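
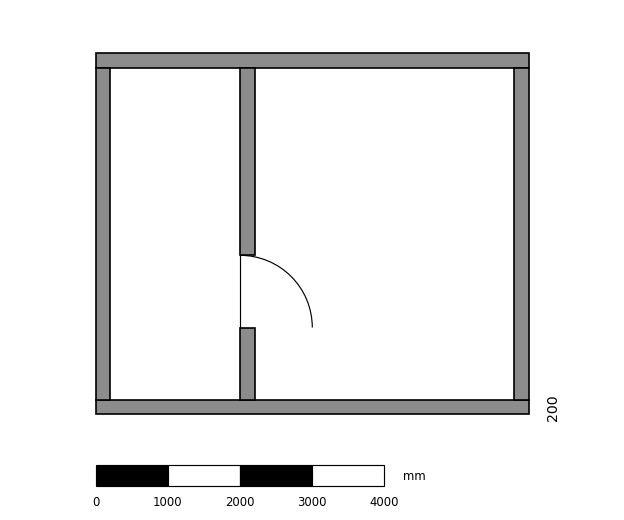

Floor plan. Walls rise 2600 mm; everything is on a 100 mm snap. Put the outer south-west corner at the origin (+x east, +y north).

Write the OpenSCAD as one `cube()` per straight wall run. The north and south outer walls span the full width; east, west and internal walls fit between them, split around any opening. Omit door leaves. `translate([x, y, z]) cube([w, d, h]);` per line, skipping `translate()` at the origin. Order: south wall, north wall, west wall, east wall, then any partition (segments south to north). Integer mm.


cube([6000, 200, 2600]);
translate([0, 4800, 0]) cube([6000, 200, 2600]);
translate([0, 200, 0]) cube([200, 4600, 2600]);
translate([5800, 200, 0]) cube([200, 4600, 2600]);
translate([2000, 200, 0]) cube([200, 1000, 2600]);
translate([2000, 2200, 0]) cube([200, 2600, 2600]);


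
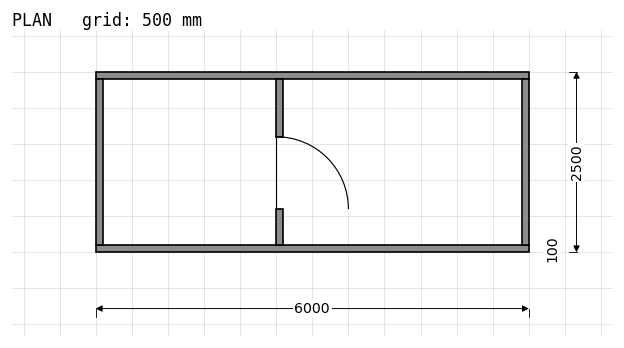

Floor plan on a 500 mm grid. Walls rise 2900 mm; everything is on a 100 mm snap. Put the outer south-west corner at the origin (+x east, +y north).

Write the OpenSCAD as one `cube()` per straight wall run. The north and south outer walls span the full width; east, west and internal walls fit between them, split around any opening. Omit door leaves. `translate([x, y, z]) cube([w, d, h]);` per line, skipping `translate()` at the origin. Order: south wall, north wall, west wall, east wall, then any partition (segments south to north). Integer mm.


cube([6000, 100, 2900]);
translate([0, 2400, 0]) cube([6000, 100, 2900]);
translate([0, 100, 0]) cube([100, 2300, 2900]);
translate([5900, 100, 0]) cube([100, 2300, 2900]);
translate([2500, 100, 0]) cube([100, 500, 2900]);
translate([2500, 1600, 0]) cube([100, 800, 2900]);


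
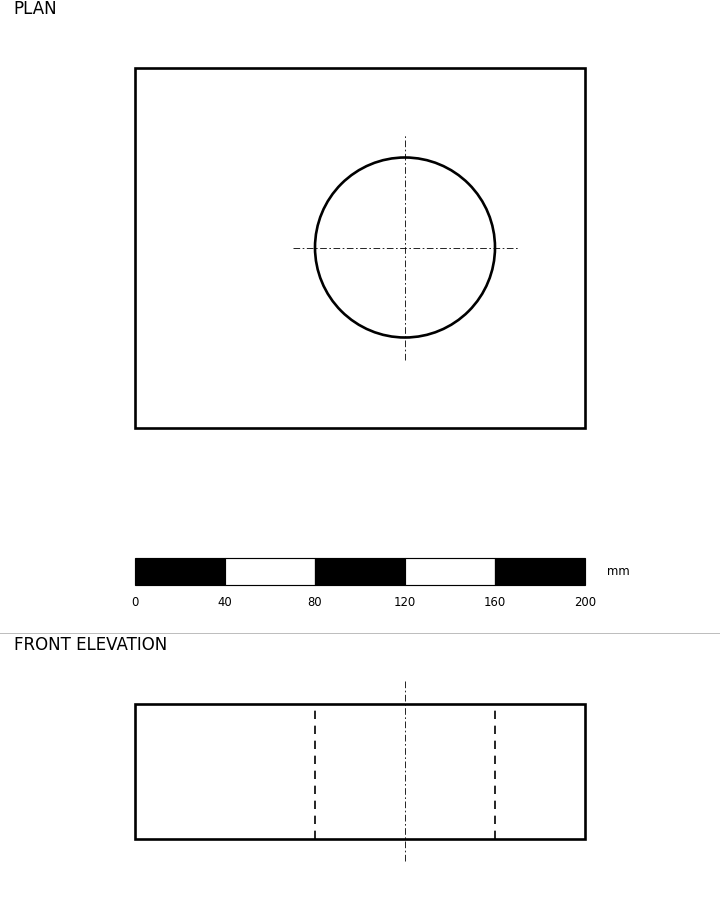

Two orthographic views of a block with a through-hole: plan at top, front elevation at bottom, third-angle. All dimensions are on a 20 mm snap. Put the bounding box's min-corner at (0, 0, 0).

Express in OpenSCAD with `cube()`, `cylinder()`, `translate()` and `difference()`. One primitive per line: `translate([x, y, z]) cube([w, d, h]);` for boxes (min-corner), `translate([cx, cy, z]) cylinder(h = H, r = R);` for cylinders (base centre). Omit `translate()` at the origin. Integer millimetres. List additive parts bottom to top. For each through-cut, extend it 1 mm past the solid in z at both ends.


difference() {
  cube([200, 160, 60]);
  translate([120, 80, -1]) cylinder(h = 62, r = 40);
}


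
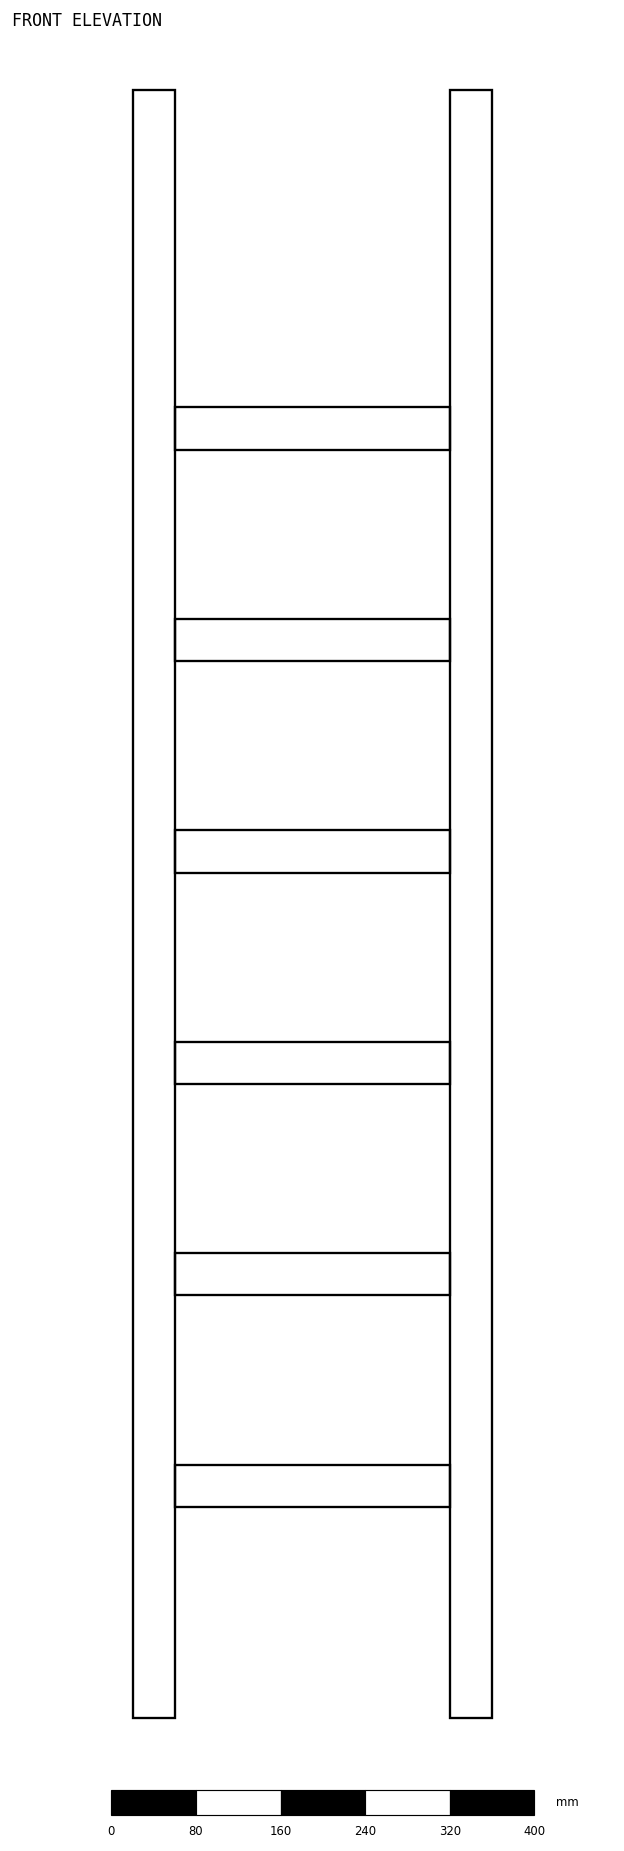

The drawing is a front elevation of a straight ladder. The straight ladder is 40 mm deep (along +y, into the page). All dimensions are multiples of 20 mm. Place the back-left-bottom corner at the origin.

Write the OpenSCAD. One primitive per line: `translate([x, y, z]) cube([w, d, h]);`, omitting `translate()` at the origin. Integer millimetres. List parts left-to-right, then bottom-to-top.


cube([40, 40, 1540]);
translate([40, 0, 200]) cube([260, 40, 40]);
translate([40, 0, 400]) cube([260, 40, 40]);
translate([40, 0, 600]) cube([260, 40, 40]);
translate([40, 0, 800]) cube([260, 40, 40]);
translate([40, 0, 1000]) cube([260, 40, 40]);
translate([40, 0, 1200]) cube([260, 40, 40]);
translate([300, 0, 0]) cube([40, 40, 1540]);


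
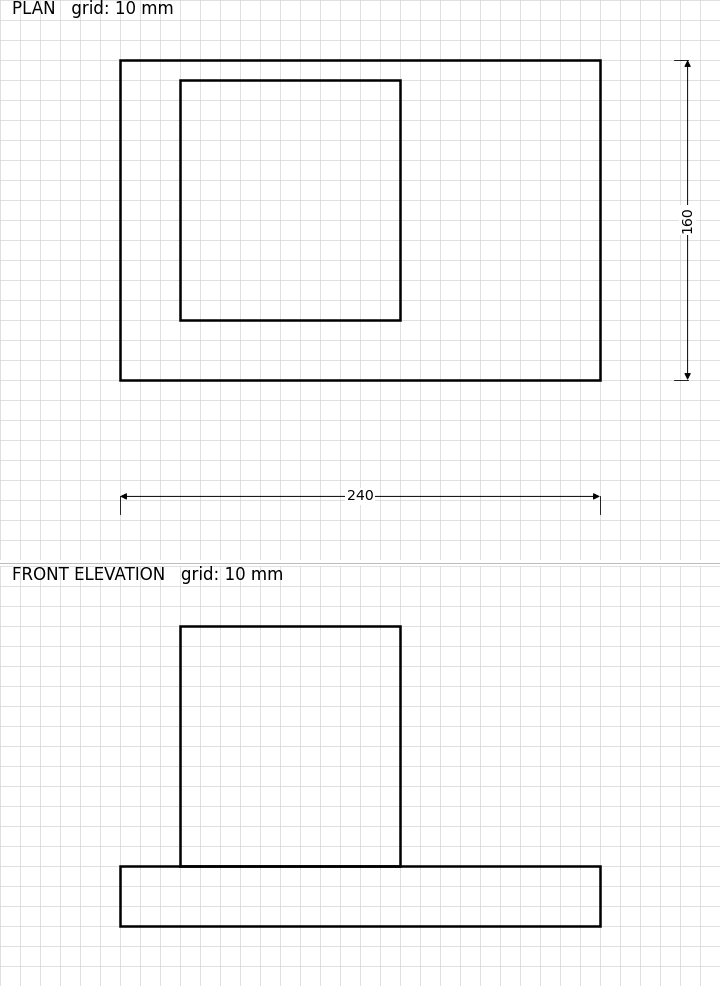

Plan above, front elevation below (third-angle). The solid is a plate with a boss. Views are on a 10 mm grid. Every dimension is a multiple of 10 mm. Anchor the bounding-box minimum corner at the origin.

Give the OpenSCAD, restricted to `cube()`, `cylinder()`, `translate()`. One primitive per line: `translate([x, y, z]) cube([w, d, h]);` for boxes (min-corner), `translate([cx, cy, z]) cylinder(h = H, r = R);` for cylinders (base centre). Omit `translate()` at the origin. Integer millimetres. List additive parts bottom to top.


cube([240, 160, 30]);
translate([30, 30, 30]) cube([110, 120, 120]);


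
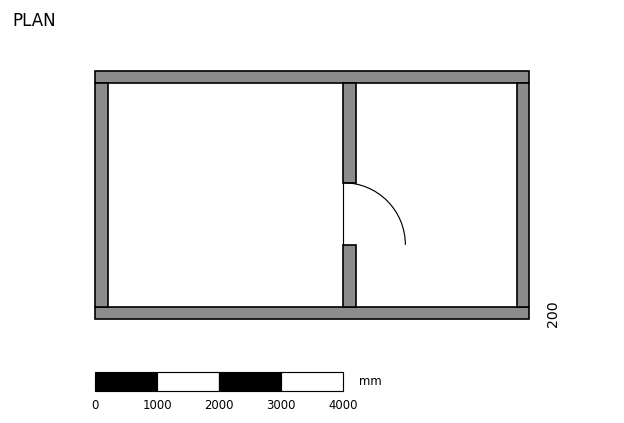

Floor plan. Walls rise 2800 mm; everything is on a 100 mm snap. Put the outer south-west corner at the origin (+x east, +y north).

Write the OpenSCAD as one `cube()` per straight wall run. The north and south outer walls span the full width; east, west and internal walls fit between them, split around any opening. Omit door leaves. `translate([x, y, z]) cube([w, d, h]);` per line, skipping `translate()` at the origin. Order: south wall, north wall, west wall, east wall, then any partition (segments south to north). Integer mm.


cube([7000, 200, 2800]);
translate([0, 3800, 0]) cube([7000, 200, 2800]);
translate([0, 200, 0]) cube([200, 3600, 2800]);
translate([6800, 200, 0]) cube([200, 3600, 2800]);
translate([4000, 200, 0]) cube([200, 1000, 2800]);
translate([4000, 2200, 0]) cube([200, 1600, 2800]);


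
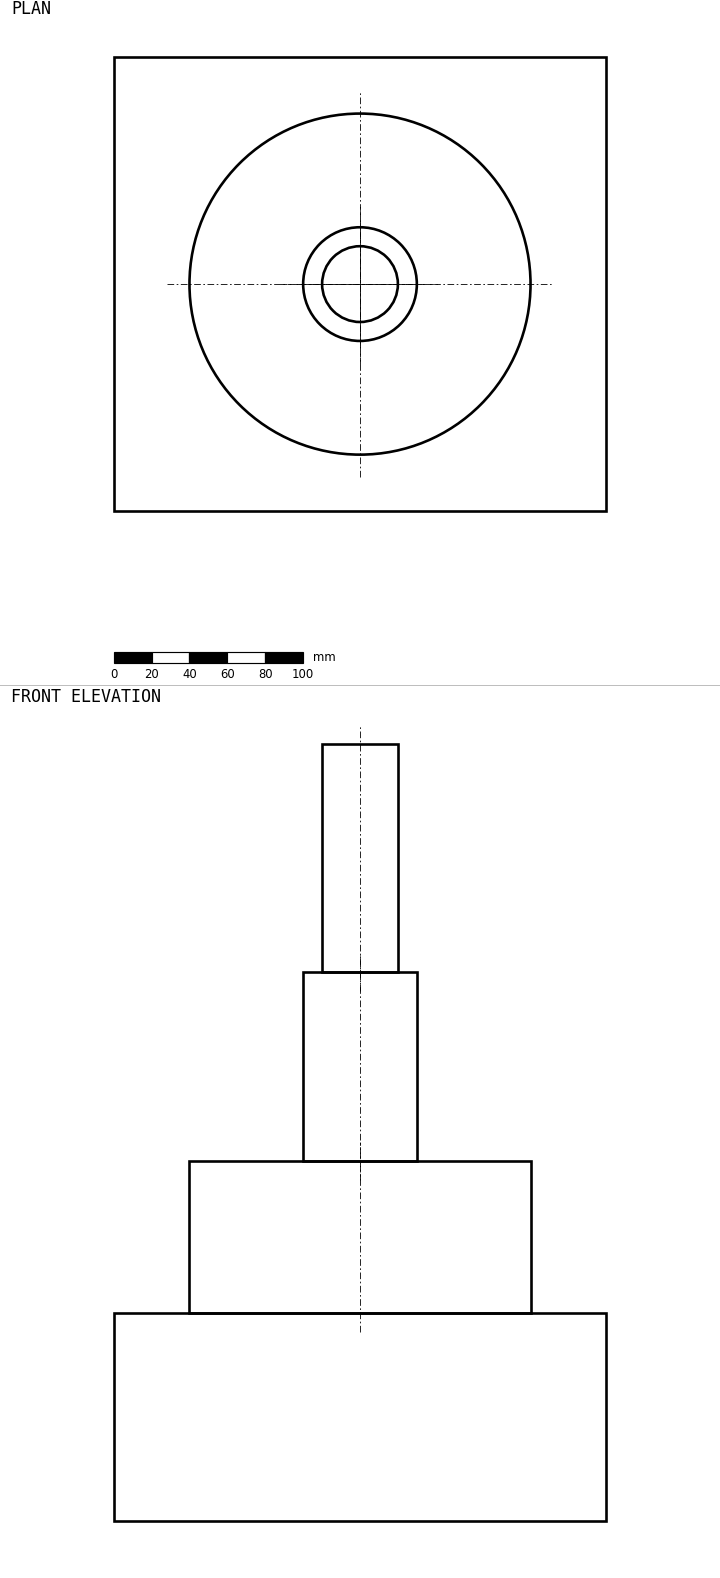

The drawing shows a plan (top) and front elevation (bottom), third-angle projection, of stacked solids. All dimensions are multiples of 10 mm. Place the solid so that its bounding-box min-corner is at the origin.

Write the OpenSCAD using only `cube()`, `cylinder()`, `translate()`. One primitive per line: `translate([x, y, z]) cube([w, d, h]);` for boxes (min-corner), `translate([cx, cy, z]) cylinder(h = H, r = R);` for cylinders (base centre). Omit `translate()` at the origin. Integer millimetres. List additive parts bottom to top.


cube([260, 240, 110]);
translate([130, 120, 110]) cylinder(h = 80, r = 90);
translate([130, 120, 190]) cylinder(h = 100, r = 30);
translate([130, 120, 290]) cylinder(h = 120, r = 20);


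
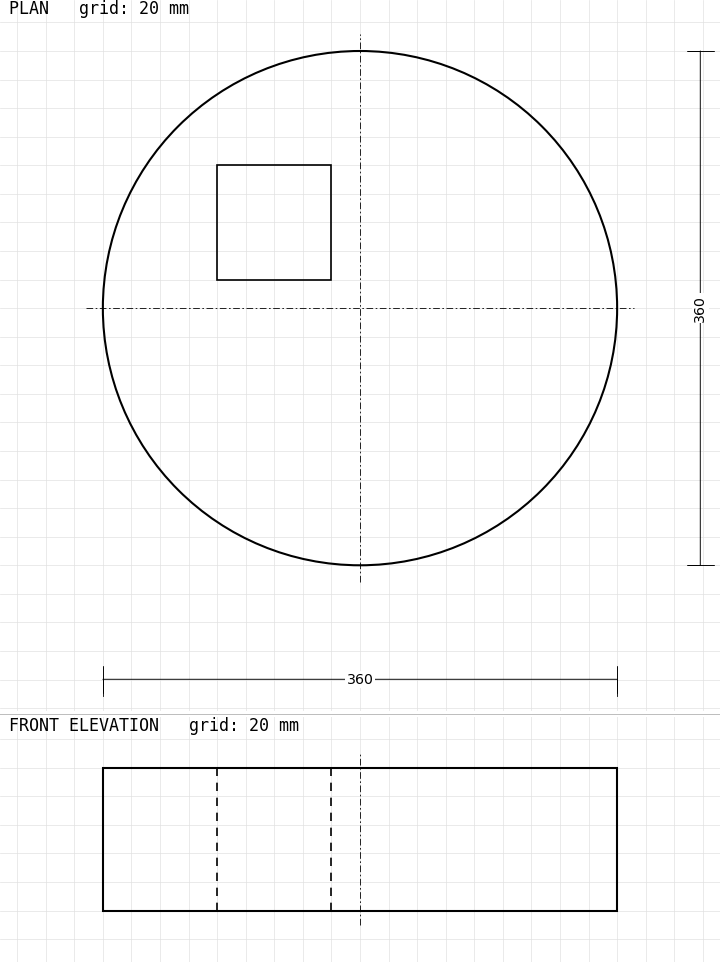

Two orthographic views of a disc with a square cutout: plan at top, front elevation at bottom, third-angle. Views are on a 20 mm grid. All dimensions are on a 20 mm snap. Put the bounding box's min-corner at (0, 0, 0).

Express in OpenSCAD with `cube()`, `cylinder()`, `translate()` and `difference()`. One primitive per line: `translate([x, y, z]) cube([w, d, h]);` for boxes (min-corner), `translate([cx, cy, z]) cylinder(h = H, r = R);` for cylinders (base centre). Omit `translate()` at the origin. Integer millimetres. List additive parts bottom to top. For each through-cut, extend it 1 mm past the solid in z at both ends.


difference() {
  translate([180, 180, 0]) cylinder(h = 100, r = 180);
  translate([80, 200, -1]) cube([80, 80, 102]);
}


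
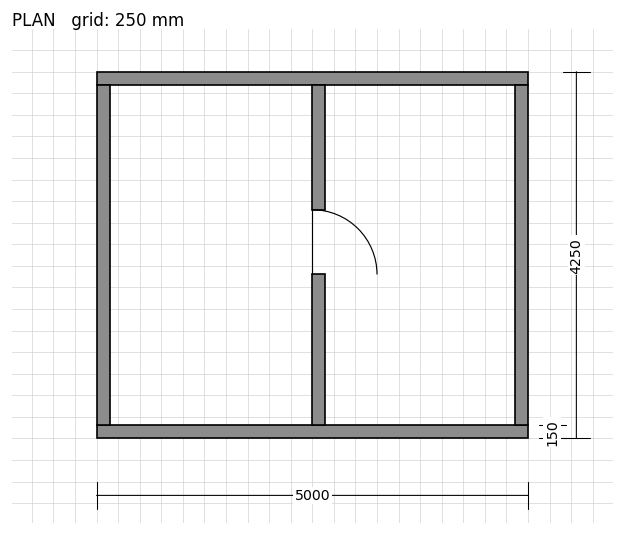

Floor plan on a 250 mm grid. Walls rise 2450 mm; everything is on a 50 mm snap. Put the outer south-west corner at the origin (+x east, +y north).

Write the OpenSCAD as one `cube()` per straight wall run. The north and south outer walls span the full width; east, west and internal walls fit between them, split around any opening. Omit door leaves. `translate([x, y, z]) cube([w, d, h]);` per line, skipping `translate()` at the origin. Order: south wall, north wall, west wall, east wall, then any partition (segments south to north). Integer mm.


cube([5000, 150, 2450]);
translate([0, 4100, 0]) cube([5000, 150, 2450]);
translate([0, 150, 0]) cube([150, 3950, 2450]);
translate([4850, 150, 0]) cube([150, 3950, 2450]);
translate([2500, 150, 0]) cube([150, 1750, 2450]);
translate([2500, 2650, 0]) cube([150, 1450, 2450]);


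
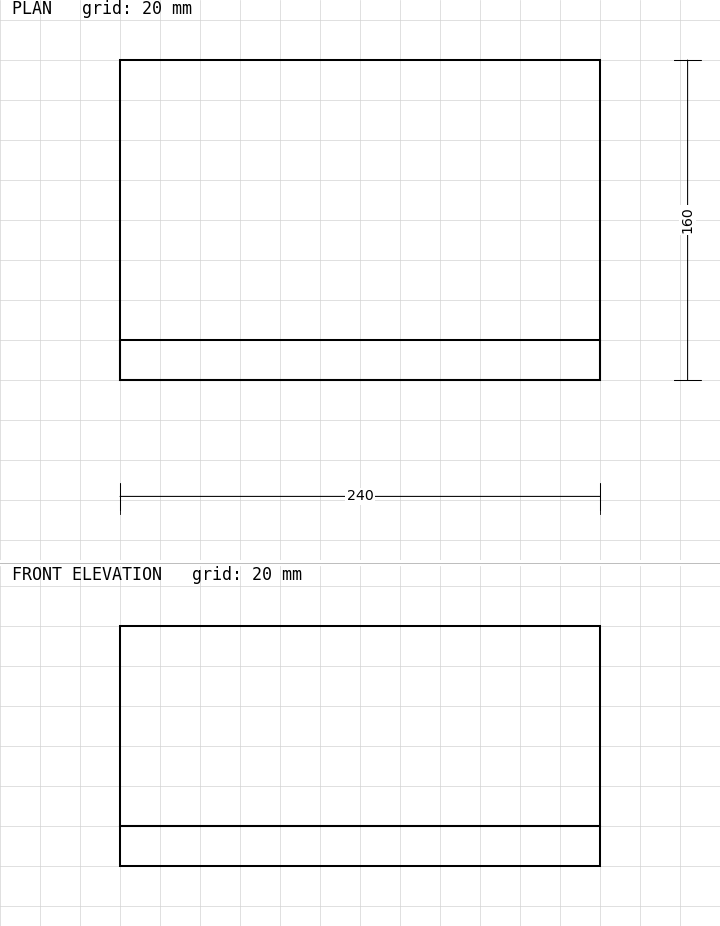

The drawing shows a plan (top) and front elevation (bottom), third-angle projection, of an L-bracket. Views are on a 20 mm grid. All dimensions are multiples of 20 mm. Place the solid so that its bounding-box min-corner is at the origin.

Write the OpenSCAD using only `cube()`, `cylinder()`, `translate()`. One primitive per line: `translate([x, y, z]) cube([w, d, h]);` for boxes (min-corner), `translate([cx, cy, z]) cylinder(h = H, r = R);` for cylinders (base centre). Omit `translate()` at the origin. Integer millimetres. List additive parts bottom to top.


cube([240, 160, 20]);
translate([0, 0, 20]) cube([240, 20, 100]);


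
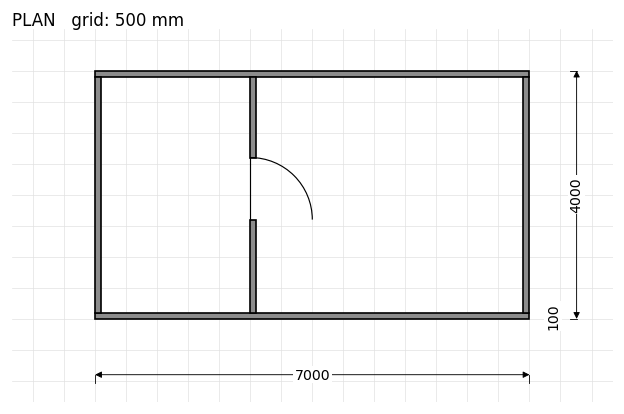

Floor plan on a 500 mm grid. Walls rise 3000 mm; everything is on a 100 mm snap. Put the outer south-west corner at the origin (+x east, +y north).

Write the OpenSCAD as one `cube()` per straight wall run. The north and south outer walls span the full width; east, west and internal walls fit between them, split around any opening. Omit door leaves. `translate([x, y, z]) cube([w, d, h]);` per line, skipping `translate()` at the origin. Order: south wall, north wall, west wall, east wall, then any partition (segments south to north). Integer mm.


cube([7000, 100, 3000]);
translate([0, 3900, 0]) cube([7000, 100, 3000]);
translate([0, 100, 0]) cube([100, 3800, 3000]);
translate([6900, 100, 0]) cube([100, 3800, 3000]);
translate([2500, 100, 0]) cube([100, 1500, 3000]);
translate([2500, 2600, 0]) cube([100, 1300, 3000]);


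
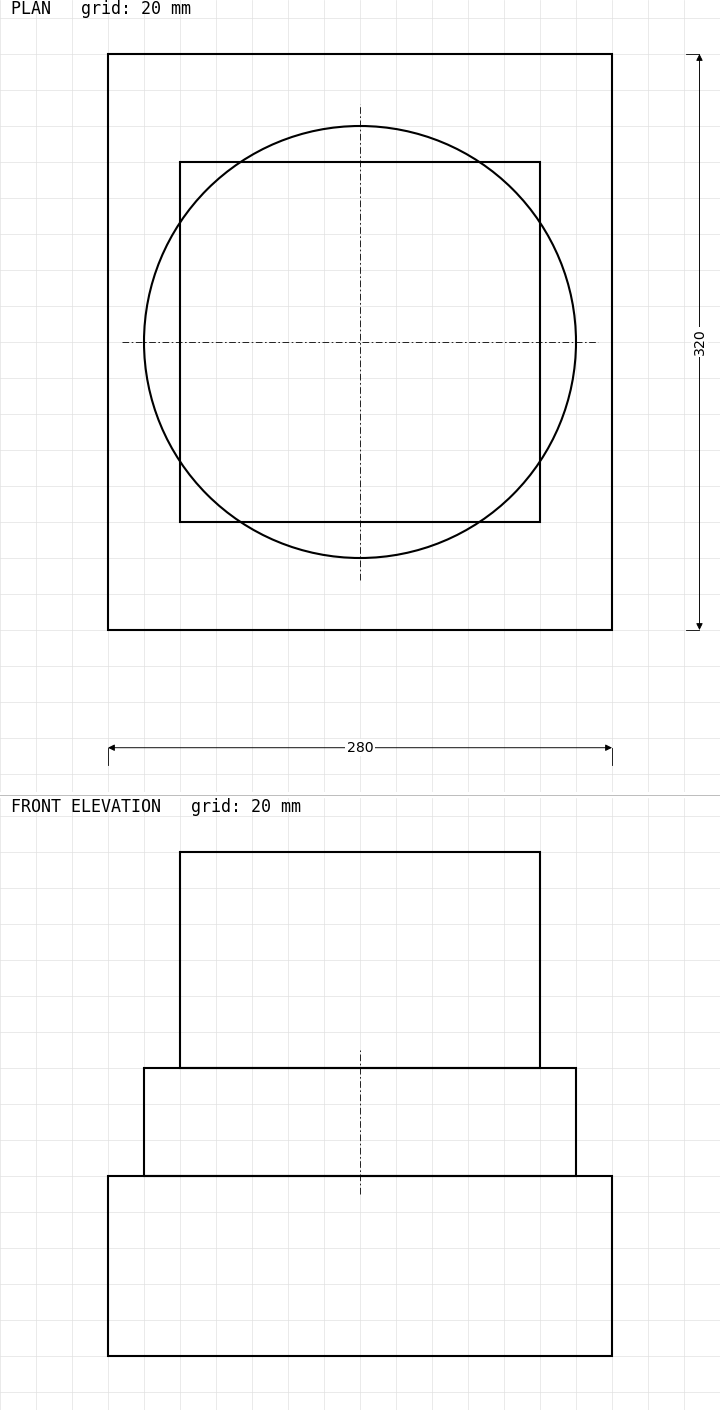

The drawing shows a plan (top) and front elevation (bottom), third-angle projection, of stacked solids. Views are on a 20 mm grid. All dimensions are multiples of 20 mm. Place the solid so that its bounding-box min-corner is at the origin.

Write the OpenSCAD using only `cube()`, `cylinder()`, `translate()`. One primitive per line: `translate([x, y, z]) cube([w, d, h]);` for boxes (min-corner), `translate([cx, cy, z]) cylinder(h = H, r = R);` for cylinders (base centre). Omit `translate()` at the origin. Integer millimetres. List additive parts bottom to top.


cube([280, 320, 100]);
translate([140, 160, 100]) cylinder(h = 60, r = 120);
translate([40, 60, 160]) cube([200, 200, 120]);


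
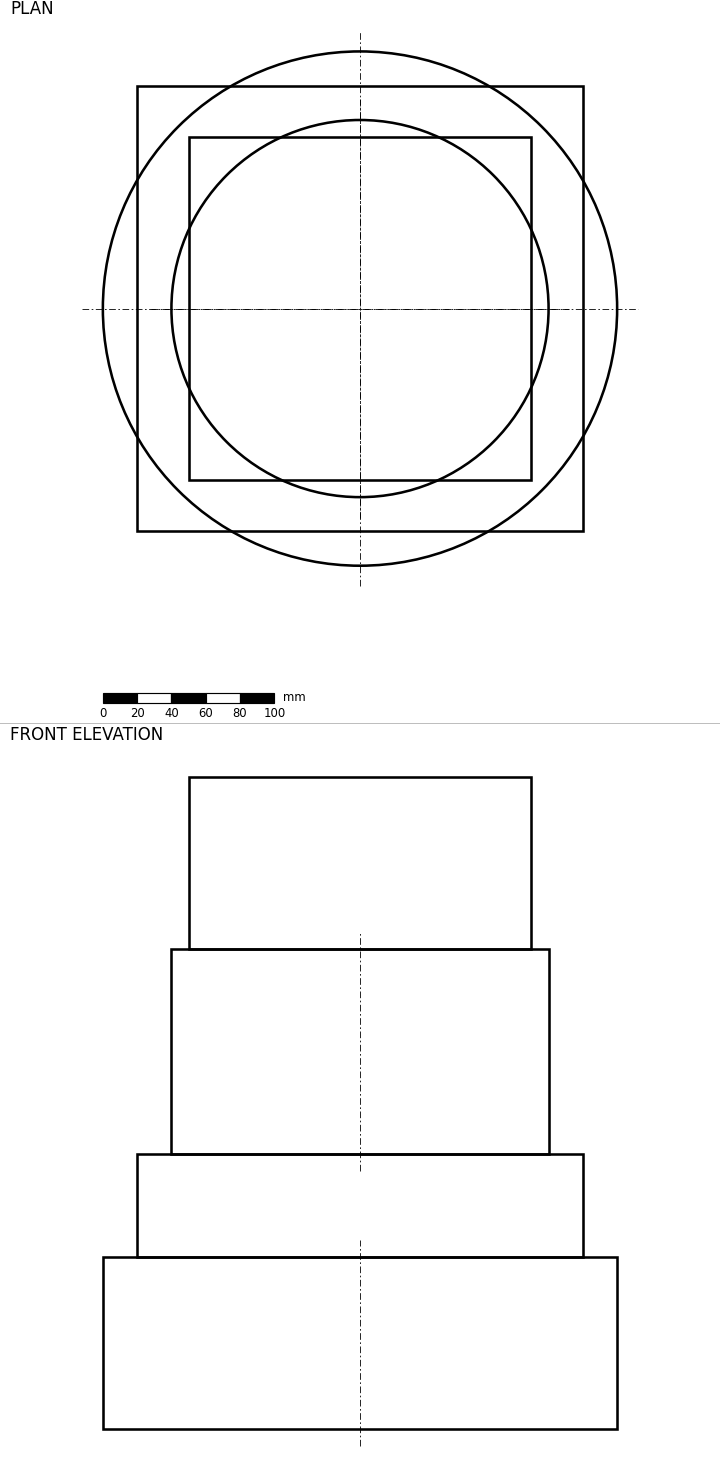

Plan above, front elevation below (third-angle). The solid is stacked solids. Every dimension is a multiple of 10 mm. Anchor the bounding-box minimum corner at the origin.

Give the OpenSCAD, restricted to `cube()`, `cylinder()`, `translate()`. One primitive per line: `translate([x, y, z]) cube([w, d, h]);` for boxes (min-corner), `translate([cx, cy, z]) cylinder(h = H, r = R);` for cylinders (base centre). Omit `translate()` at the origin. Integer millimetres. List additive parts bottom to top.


translate([150, 150, 0]) cylinder(h = 100, r = 150);
translate([20, 20, 100]) cube([260, 260, 60]);
translate([150, 150, 160]) cylinder(h = 120, r = 110);
translate([50, 50, 280]) cube([200, 200, 100]);


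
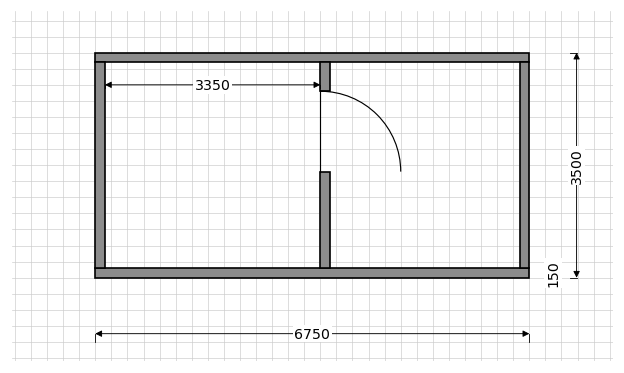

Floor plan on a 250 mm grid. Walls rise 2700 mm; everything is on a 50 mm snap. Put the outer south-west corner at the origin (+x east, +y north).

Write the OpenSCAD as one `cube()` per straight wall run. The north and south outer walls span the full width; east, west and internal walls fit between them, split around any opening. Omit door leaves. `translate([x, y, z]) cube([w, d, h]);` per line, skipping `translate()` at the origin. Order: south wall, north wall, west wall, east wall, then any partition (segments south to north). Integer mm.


cube([6750, 150, 2700]);
translate([0, 3350, 0]) cube([6750, 150, 2700]);
translate([0, 150, 0]) cube([150, 3200, 2700]);
translate([6600, 150, 0]) cube([150, 3200, 2700]);
translate([3500, 150, 0]) cube([150, 1500, 2700]);
translate([3500, 2900, 0]) cube([150, 450, 2700]);


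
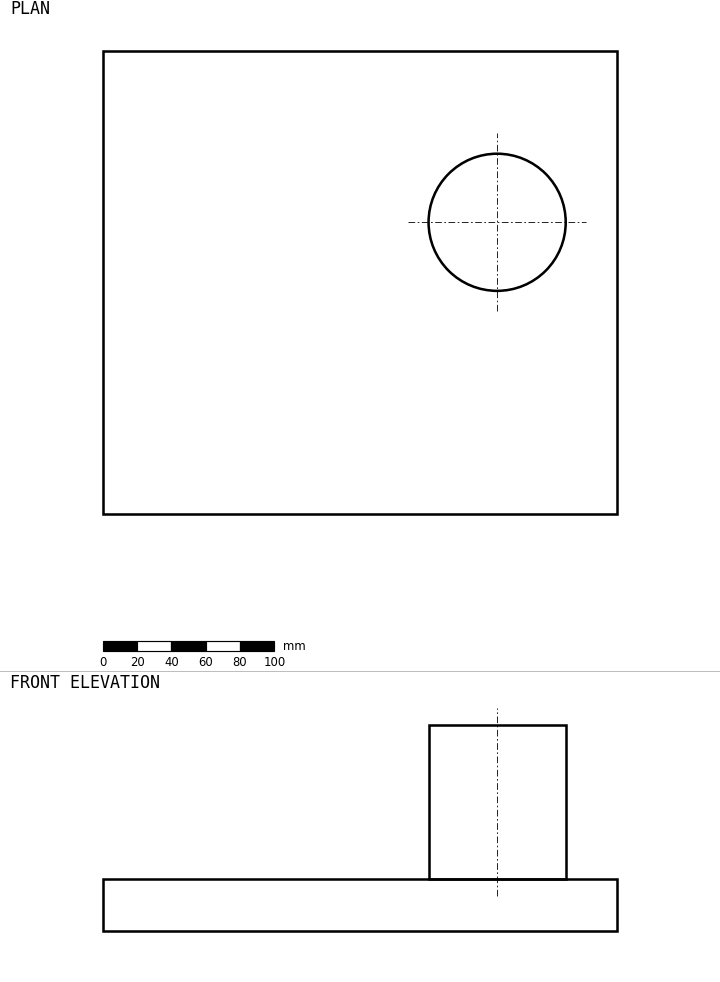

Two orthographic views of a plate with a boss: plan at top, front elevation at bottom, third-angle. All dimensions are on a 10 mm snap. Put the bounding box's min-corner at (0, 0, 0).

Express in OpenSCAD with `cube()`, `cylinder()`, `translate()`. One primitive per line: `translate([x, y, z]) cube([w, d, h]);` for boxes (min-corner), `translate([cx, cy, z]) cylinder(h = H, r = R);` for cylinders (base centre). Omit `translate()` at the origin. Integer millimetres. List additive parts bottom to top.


cube([300, 270, 30]);
translate([230, 170, 30]) cylinder(h = 90, r = 40);


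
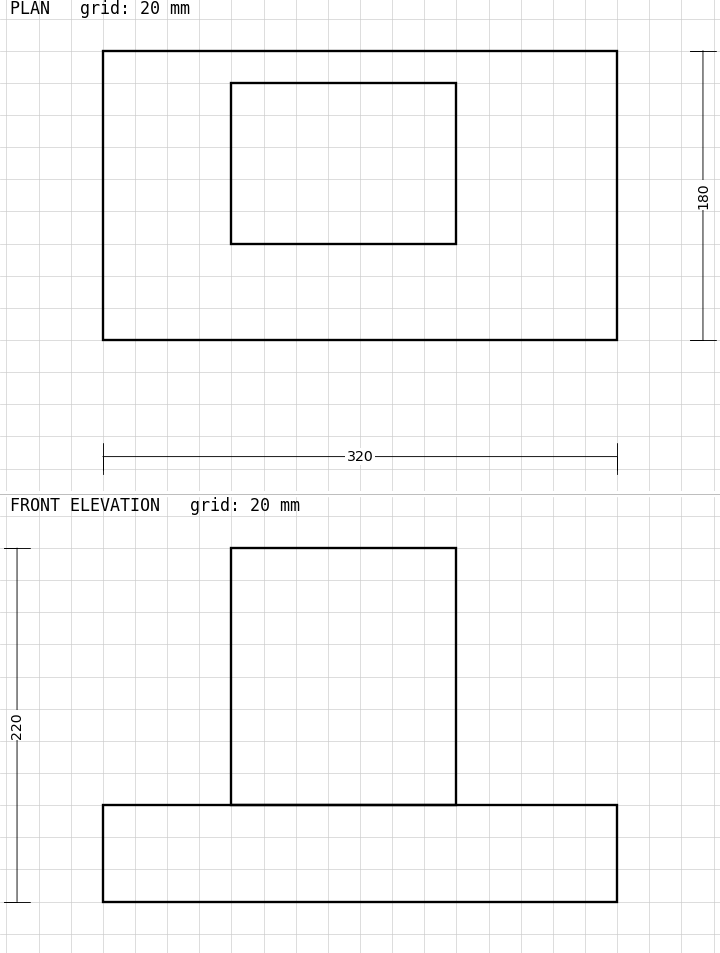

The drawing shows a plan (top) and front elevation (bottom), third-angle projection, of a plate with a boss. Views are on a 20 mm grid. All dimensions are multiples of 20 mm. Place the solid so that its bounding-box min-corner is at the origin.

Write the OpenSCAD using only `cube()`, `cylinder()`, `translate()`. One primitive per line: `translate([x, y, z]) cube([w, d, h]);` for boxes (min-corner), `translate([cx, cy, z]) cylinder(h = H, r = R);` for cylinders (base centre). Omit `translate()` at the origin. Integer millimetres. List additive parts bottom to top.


cube([320, 180, 60]);
translate([80, 60, 60]) cube([140, 100, 160]);


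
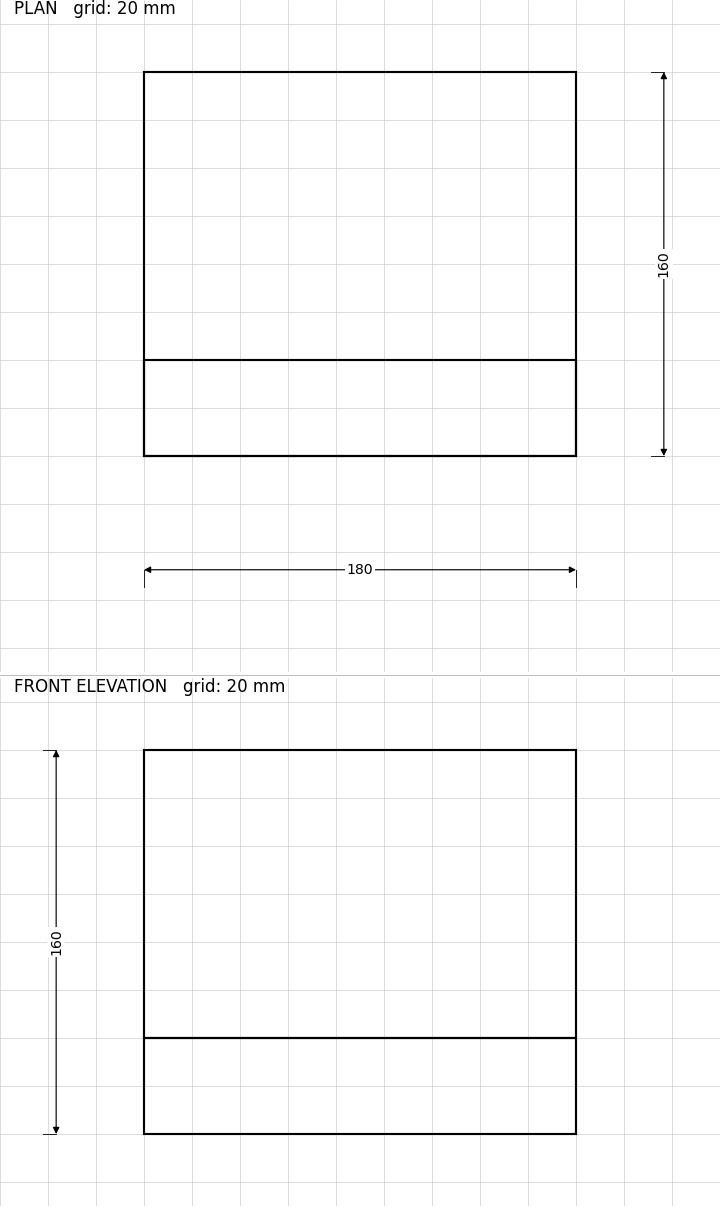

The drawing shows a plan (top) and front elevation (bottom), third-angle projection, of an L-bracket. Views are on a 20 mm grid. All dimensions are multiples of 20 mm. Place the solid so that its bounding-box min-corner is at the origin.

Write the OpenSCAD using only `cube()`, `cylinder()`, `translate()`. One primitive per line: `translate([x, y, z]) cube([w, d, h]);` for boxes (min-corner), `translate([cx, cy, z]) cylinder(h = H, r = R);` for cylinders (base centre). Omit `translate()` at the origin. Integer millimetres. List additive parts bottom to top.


cube([180, 160, 40]);
translate([0, 0, 40]) cube([180, 40, 120]);


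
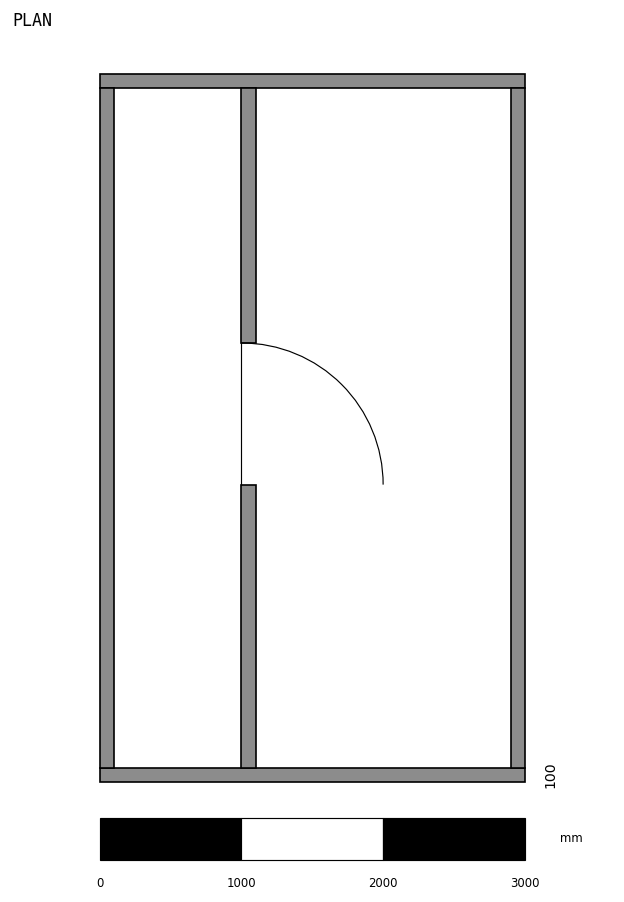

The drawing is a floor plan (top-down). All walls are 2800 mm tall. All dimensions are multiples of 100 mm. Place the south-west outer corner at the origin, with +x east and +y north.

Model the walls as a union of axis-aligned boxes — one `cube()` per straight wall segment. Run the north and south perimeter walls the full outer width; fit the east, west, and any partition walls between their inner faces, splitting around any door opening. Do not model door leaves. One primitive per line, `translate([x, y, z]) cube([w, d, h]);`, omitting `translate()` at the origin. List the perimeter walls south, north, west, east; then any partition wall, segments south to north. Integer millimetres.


cube([3000, 100, 2800]);
translate([0, 4900, 0]) cube([3000, 100, 2800]);
translate([0, 100, 0]) cube([100, 4800, 2800]);
translate([2900, 100, 0]) cube([100, 4800, 2800]);
translate([1000, 100, 0]) cube([100, 2000, 2800]);
translate([1000, 3100, 0]) cube([100, 1800, 2800]);


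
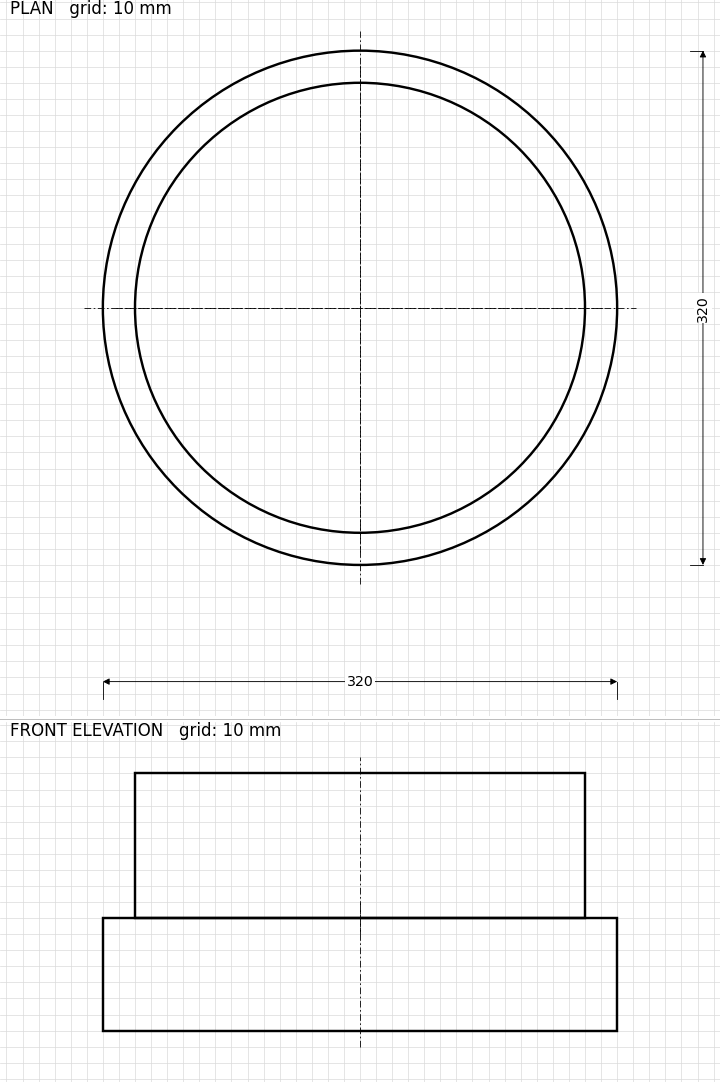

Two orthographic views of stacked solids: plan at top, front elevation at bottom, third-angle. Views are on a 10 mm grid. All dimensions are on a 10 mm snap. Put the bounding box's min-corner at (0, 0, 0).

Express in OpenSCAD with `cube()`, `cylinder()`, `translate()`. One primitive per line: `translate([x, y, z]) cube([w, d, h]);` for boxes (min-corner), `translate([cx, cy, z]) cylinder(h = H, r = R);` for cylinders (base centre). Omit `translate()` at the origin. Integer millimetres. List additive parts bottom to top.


translate([160, 160, 0]) cylinder(h = 70, r = 160);
translate([160, 160, 70]) cylinder(h = 90, r = 140);


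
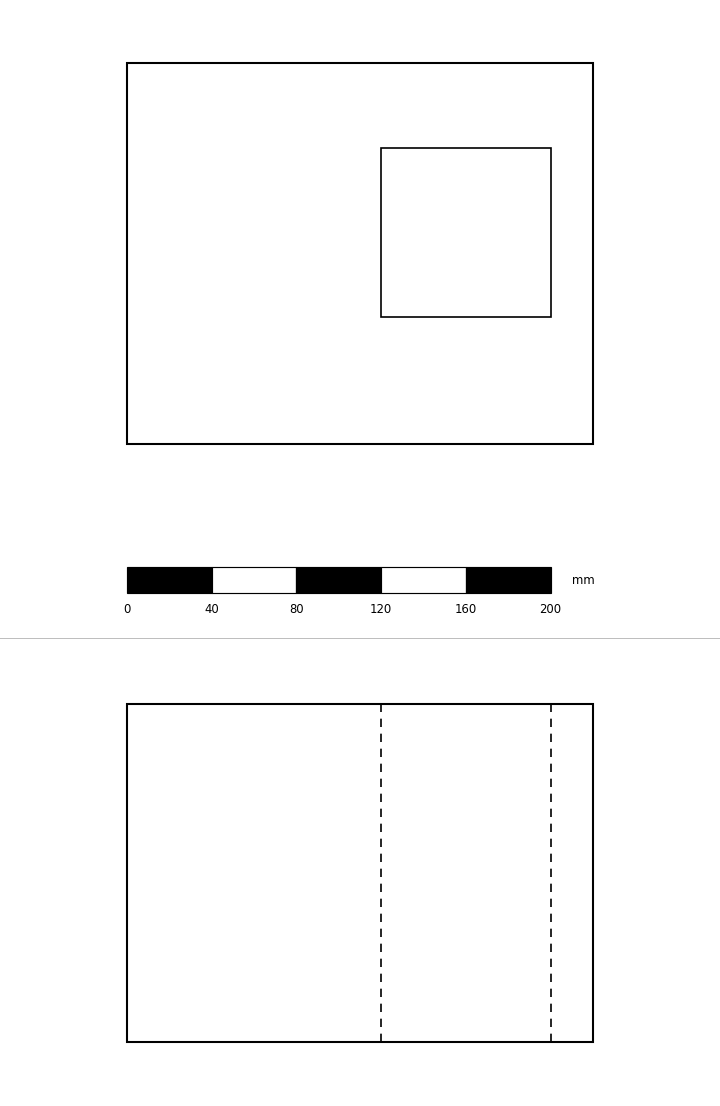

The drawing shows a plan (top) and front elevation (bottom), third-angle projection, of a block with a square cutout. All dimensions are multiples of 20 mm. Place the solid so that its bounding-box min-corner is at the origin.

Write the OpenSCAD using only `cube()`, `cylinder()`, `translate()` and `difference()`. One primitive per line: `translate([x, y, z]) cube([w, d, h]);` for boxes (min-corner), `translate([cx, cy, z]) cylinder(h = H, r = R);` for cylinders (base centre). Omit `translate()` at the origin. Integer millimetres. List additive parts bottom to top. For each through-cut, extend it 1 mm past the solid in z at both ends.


difference() {
  cube([220, 180, 160]);
  translate([120, 60, -1]) cube([80, 80, 162]);
}


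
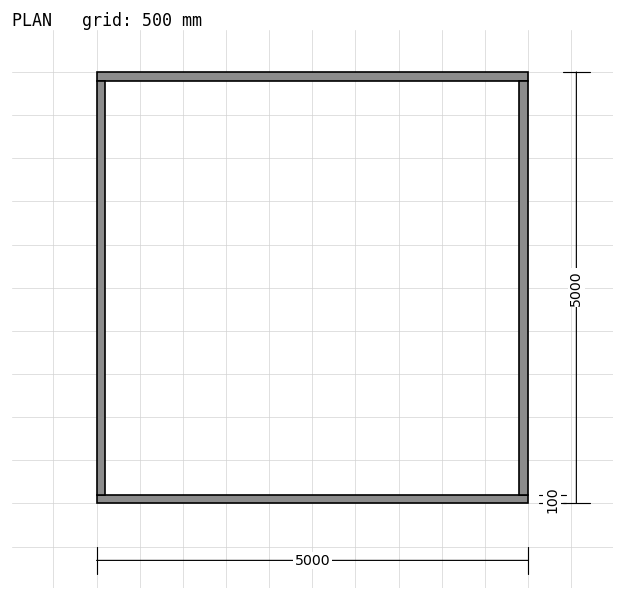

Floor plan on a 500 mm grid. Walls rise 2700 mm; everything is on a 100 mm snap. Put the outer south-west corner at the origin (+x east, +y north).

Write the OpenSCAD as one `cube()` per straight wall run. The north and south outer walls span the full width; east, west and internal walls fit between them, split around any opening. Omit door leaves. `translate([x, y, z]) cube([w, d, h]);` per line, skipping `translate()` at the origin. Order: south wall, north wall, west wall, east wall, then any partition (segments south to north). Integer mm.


cube([5000, 100, 2700]);
translate([0, 4900, 0]) cube([5000, 100, 2700]);
translate([0, 100, 0]) cube([100, 4800, 2700]);
translate([4900, 100, 0]) cube([100, 4800, 2700]);


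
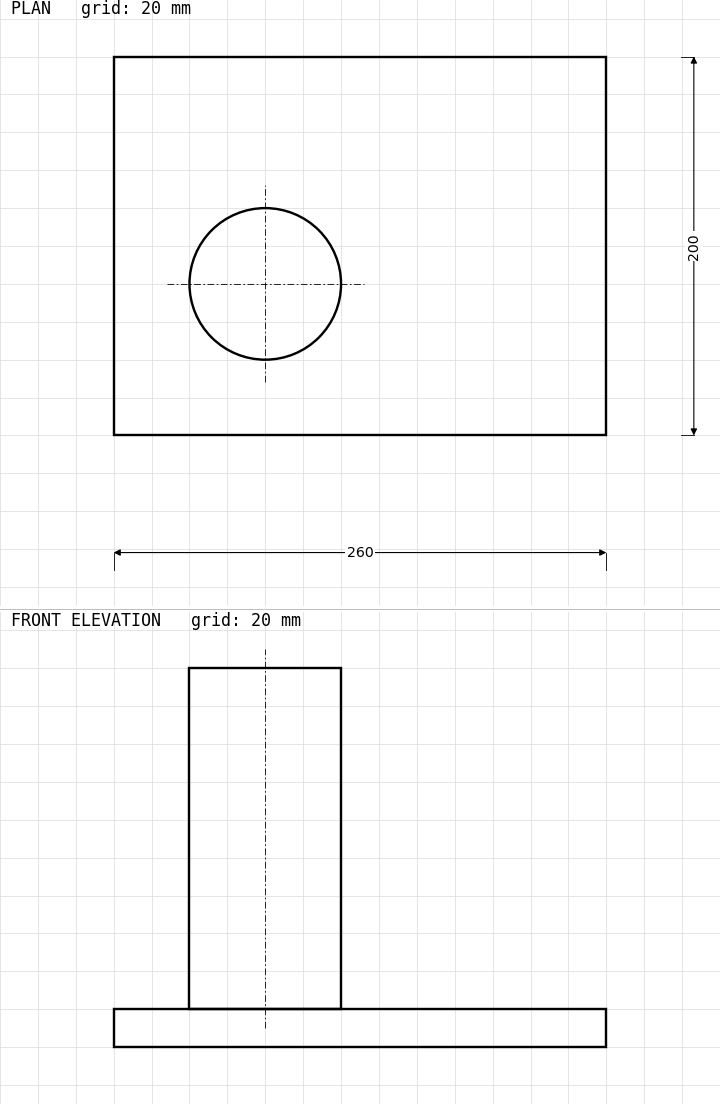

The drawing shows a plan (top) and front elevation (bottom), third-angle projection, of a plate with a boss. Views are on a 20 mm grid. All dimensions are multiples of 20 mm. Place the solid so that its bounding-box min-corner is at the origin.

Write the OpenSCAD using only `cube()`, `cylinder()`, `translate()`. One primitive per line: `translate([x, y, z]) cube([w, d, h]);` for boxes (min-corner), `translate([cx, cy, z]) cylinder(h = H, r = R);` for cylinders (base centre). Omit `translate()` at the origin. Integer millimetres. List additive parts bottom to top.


cube([260, 200, 20]);
translate([80, 80, 20]) cylinder(h = 180, r = 40);


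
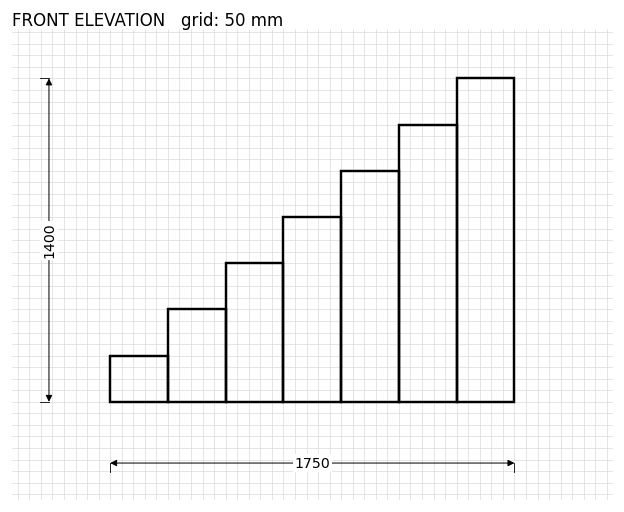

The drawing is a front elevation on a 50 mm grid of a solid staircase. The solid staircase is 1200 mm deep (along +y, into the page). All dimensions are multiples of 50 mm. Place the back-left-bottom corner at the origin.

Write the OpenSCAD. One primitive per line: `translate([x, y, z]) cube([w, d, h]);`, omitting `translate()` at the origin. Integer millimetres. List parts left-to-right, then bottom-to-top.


cube([250, 1200, 200]);
translate([250, 0, 0]) cube([250, 1200, 400]);
translate([500, 0, 0]) cube([250, 1200, 600]);
translate([750, 0, 0]) cube([250, 1200, 800]);
translate([1000, 0, 0]) cube([250, 1200, 1000]);
translate([1250, 0, 0]) cube([250, 1200, 1200]);
translate([1500, 0, 0]) cube([250, 1200, 1400]);


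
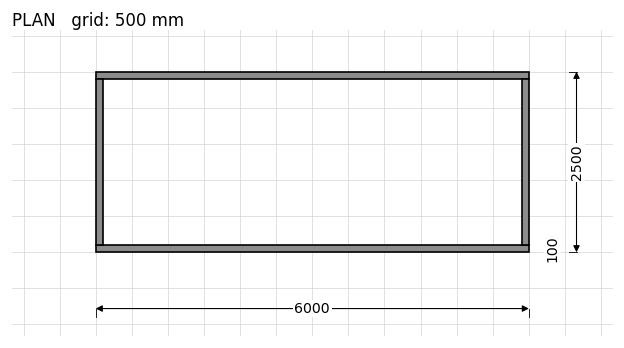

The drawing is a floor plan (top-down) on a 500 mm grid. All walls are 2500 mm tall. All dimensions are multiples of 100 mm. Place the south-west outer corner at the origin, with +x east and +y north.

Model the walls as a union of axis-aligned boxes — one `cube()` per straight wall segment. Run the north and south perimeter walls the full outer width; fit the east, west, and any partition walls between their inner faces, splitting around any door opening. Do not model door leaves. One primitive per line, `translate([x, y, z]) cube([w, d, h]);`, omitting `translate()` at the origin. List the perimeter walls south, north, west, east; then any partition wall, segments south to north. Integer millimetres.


cube([6000, 100, 2500]);
translate([0, 2400, 0]) cube([6000, 100, 2500]);
translate([0, 100, 0]) cube([100, 2300, 2500]);
translate([5900, 100, 0]) cube([100, 2300, 2500]);


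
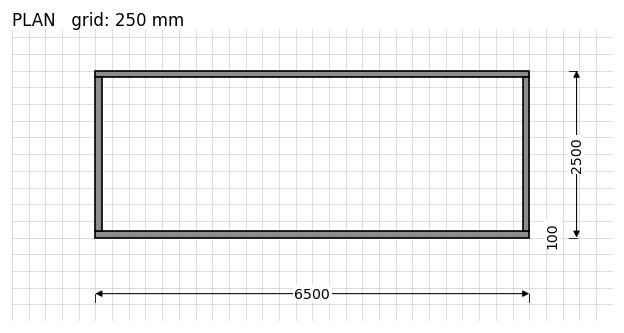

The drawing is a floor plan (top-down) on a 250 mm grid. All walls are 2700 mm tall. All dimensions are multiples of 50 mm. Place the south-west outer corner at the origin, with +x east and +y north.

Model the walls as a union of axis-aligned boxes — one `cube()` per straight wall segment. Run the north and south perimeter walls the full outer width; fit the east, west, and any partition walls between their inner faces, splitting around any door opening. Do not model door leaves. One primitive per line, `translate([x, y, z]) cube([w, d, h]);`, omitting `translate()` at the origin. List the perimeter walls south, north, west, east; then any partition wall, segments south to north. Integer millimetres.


cube([6500, 100, 2700]);
translate([0, 2400, 0]) cube([6500, 100, 2700]);
translate([0, 100, 0]) cube([100, 2300, 2700]);
translate([6400, 100, 0]) cube([100, 2300, 2700]);


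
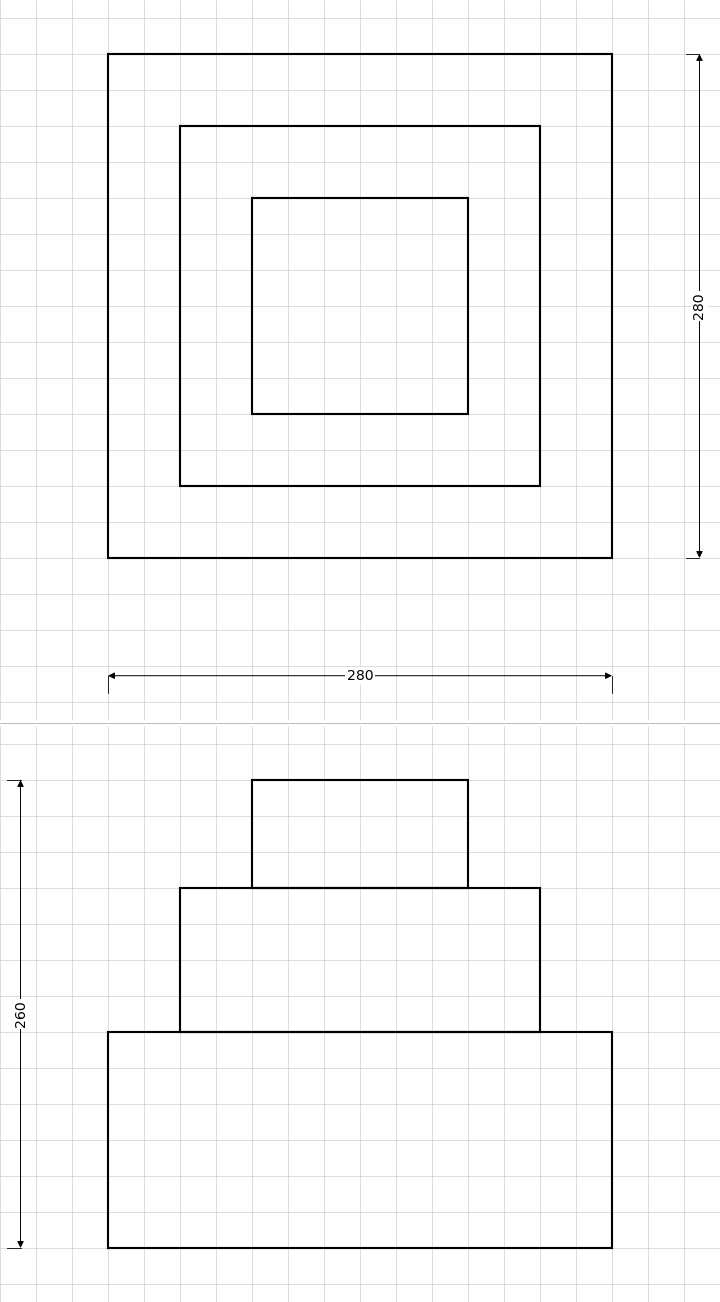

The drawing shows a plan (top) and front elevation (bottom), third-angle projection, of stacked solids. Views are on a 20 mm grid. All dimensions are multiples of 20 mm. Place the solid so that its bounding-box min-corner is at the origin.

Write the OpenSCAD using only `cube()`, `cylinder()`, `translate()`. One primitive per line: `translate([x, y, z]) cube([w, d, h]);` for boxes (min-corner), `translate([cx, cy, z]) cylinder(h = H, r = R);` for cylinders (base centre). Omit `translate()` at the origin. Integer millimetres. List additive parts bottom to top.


cube([280, 280, 120]);
translate([40, 40, 120]) cube([200, 200, 80]);
translate([80, 80, 200]) cube([120, 120, 60]);


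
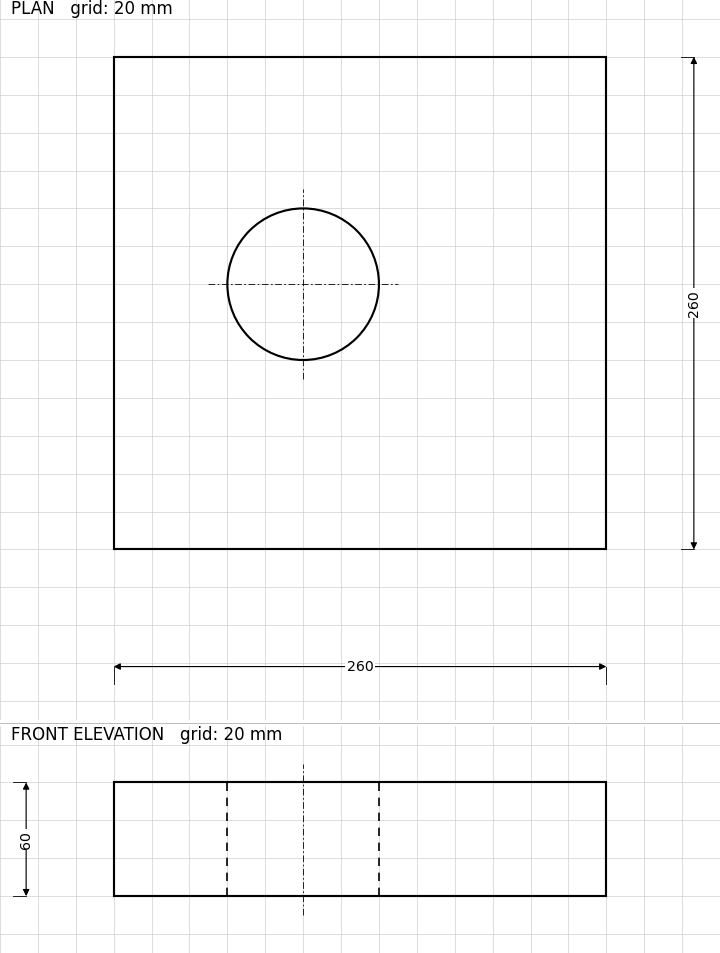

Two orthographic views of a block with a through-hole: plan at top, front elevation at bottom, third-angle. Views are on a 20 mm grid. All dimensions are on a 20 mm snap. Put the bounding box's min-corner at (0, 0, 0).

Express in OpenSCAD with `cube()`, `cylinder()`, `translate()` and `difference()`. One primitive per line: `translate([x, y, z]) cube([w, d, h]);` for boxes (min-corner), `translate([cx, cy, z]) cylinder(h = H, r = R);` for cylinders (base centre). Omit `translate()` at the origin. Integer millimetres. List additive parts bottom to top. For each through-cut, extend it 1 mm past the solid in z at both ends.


difference() {
  cube([260, 260, 60]);
  translate([100, 140, -1]) cylinder(h = 62, r = 40);
}


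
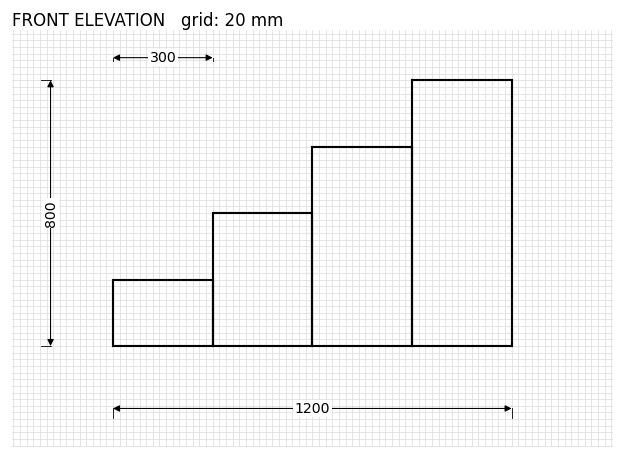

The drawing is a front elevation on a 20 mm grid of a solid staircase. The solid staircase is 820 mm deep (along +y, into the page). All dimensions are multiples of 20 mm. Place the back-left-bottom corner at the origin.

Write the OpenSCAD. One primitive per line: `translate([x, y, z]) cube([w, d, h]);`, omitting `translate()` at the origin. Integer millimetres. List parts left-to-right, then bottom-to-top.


cube([300, 820, 200]);
translate([300, 0, 0]) cube([300, 820, 400]);
translate([600, 0, 0]) cube([300, 820, 600]);
translate([900, 0, 0]) cube([300, 820, 800]);


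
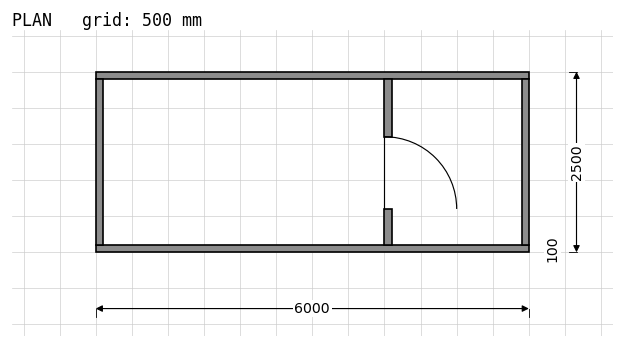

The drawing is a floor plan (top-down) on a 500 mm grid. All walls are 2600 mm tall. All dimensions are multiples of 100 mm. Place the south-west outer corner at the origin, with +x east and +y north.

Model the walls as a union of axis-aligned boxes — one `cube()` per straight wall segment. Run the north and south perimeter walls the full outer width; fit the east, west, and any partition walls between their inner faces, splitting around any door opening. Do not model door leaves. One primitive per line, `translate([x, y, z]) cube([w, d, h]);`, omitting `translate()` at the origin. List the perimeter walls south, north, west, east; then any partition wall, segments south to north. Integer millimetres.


cube([6000, 100, 2600]);
translate([0, 2400, 0]) cube([6000, 100, 2600]);
translate([0, 100, 0]) cube([100, 2300, 2600]);
translate([5900, 100, 0]) cube([100, 2300, 2600]);
translate([4000, 100, 0]) cube([100, 500, 2600]);
translate([4000, 1600, 0]) cube([100, 800, 2600]);


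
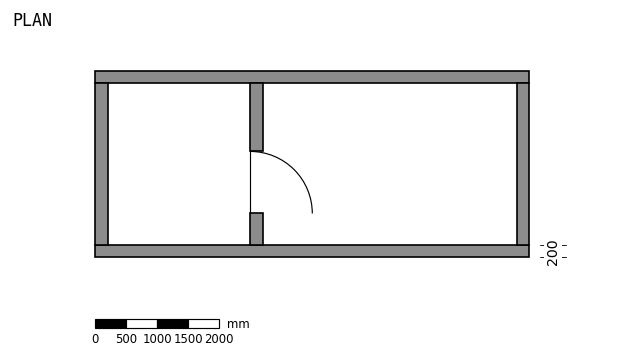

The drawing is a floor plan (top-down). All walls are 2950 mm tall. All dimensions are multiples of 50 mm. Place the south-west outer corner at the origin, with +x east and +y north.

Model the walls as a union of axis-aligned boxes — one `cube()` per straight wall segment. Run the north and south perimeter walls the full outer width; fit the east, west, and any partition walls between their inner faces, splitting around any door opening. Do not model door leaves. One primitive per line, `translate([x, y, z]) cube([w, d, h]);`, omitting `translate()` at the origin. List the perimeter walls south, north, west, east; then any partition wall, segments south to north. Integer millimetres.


cube([7000, 200, 2950]);
translate([0, 2800, 0]) cube([7000, 200, 2950]);
translate([0, 200, 0]) cube([200, 2600, 2950]);
translate([6800, 200, 0]) cube([200, 2600, 2950]);
translate([2500, 200, 0]) cube([200, 500, 2950]);
translate([2500, 1700, 0]) cube([200, 1100, 2950]);


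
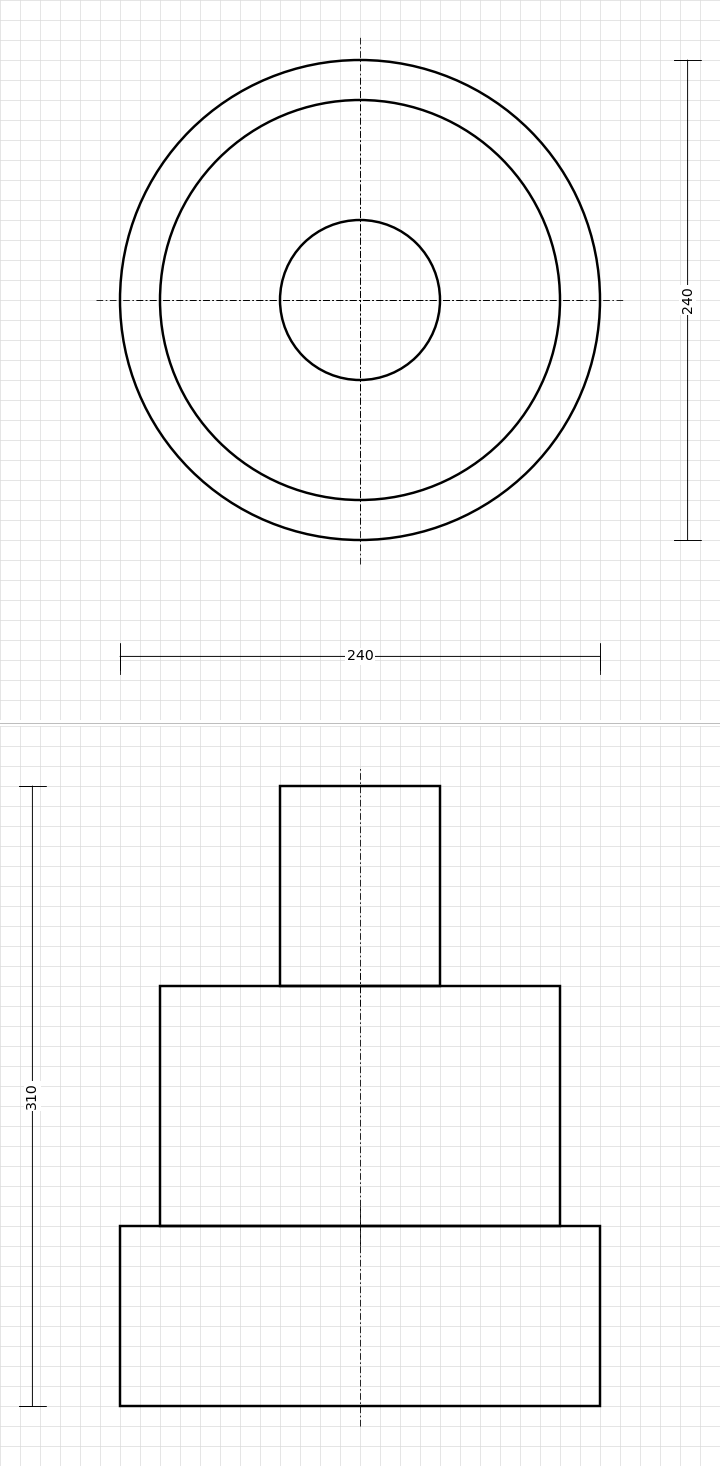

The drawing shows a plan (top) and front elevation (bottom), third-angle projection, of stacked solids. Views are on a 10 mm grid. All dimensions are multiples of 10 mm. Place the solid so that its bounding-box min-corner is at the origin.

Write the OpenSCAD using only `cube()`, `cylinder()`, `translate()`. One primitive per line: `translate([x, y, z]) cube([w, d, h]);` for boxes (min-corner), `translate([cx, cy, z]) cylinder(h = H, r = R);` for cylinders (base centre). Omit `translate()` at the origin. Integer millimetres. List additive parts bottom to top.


translate([120, 120, 0]) cylinder(h = 90, r = 120);
translate([120, 120, 90]) cylinder(h = 120, r = 100);
translate([120, 120, 210]) cylinder(h = 100, r = 40);


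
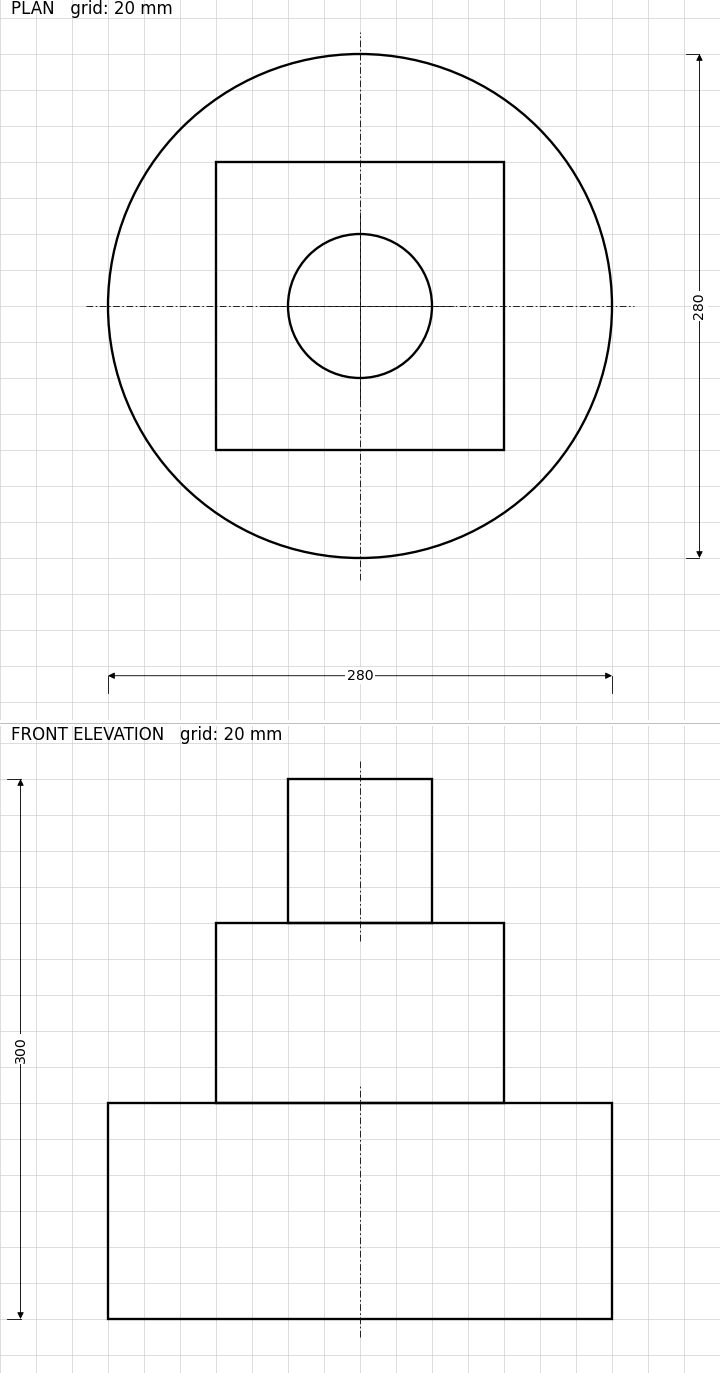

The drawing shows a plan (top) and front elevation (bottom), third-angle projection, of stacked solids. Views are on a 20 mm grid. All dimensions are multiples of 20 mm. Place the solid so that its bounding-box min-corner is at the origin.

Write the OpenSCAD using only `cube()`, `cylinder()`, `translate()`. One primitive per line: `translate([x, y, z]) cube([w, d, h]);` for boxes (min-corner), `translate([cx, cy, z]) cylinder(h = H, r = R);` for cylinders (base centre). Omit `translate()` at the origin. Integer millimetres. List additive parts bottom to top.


translate([140, 140, 0]) cylinder(h = 120, r = 140);
translate([60, 60, 120]) cube([160, 160, 100]);
translate([140, 140, 220]) cylinder(h = 80, r = 40);


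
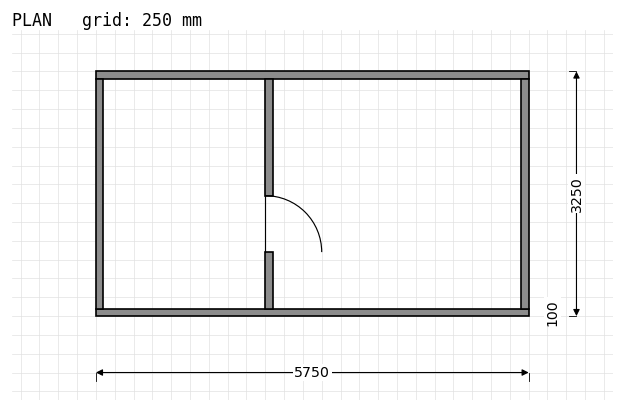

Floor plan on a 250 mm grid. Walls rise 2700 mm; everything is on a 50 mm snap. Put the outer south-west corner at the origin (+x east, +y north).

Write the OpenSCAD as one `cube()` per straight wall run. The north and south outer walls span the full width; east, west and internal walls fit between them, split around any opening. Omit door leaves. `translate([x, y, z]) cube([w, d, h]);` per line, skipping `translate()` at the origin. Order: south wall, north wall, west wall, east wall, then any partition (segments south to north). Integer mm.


cube([5750, 100, 2700]);
translate([0, 3150, 0]) cube([5750, 100, 2700]);
translate([0, 100, 0]) cube([100, 3050, 2700]);
translate([5650, 100, 0]) cube([100, 3050, 2700]);
translate([2250, 100, 0]) cube([100, 750, 2700]);
translate([2250, 1600, 0]) cube([100, 1550, 2700]);


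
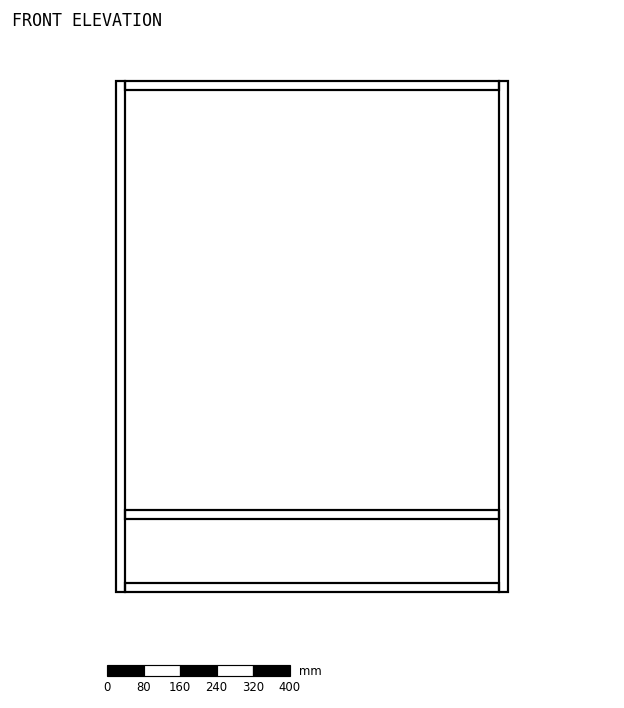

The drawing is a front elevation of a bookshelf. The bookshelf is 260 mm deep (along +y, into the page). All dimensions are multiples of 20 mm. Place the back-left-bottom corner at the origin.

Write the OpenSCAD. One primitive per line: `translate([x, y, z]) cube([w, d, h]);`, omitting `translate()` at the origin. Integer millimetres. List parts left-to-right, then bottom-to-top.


cube([20, 260, 1120]);
translate([20, 0, 0]) cube([820, 260, 20]);
translate([20, 0, 160]) cube([820, 260, 20]);
translate([20, 0, 1100]) cube([820, 260, 20]);
translate([840, 0, 0]) cube([20, 260, 1120]);


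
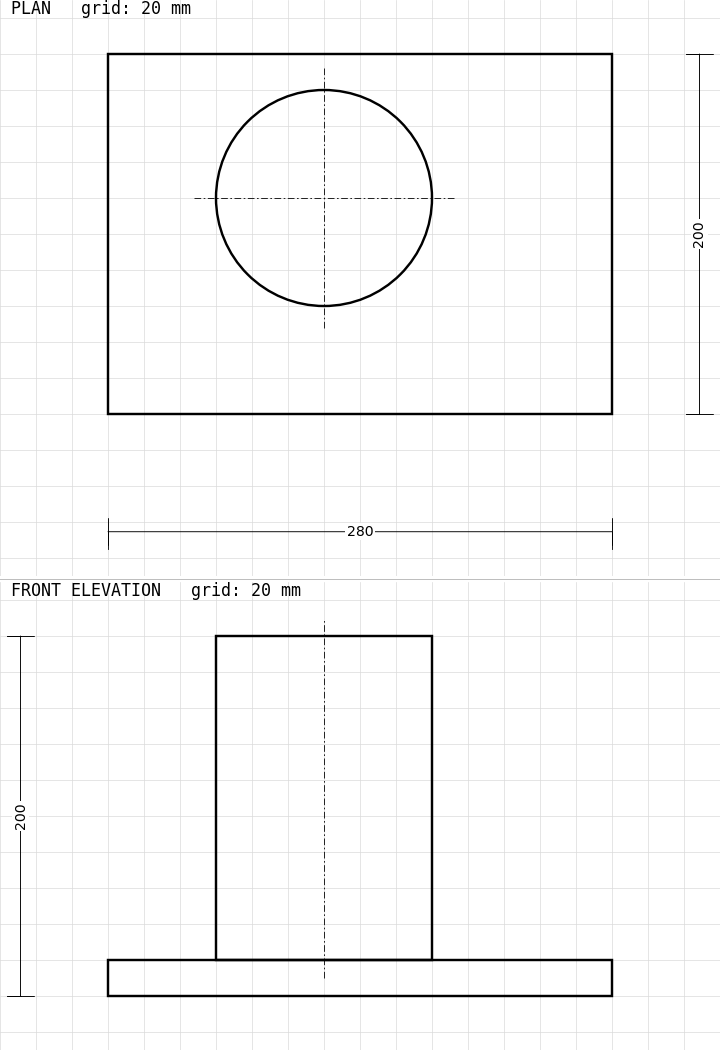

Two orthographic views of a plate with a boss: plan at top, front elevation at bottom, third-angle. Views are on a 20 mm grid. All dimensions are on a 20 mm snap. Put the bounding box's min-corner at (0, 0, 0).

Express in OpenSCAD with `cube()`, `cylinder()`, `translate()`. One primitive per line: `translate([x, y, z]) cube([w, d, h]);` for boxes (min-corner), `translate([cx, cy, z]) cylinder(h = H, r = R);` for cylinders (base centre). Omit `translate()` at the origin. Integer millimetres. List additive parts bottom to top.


cube([280, 200, 20]);
translate([120, 120, 20]) cylinder(h = 180, r = 60);


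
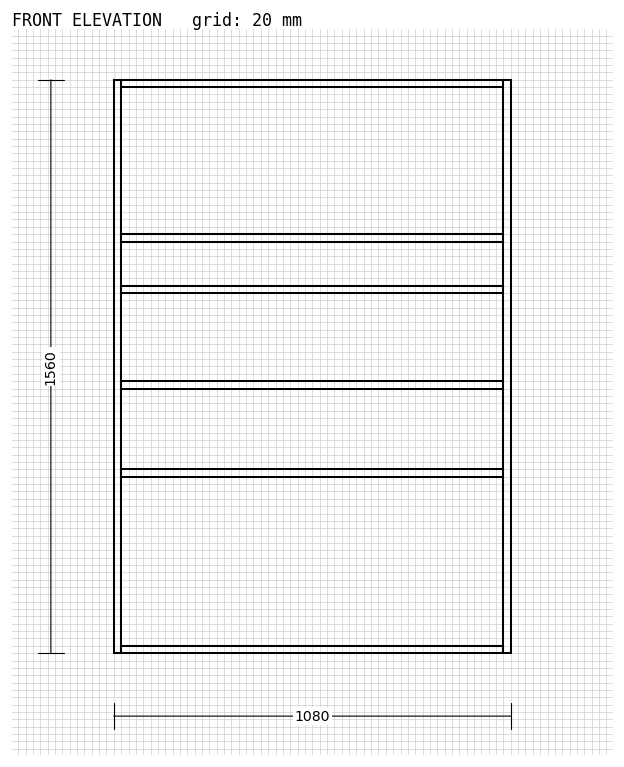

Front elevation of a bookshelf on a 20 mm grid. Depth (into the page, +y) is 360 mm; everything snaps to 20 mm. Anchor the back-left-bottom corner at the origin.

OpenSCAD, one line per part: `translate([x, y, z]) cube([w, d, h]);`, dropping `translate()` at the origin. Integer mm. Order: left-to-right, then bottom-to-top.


cube([20, 360, 1560]);
translate([20, 0, 0]) cube([1040, 360, 20]);
translate([20, 0, 480]) cube([1040, 360, 20]);
translate([20, 0, 720]) cube([1040, 360, 20]);
translate([20, 0, 980]) cube([1040, 360, 20]);
translate([20, 0, 1120]) cube([1040, 360, 20]);
translate([20, 0, 1540]) cube([1040, 360, 20]);
translate([1060, 0, 0]) cube([20, 360, 1560]);
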